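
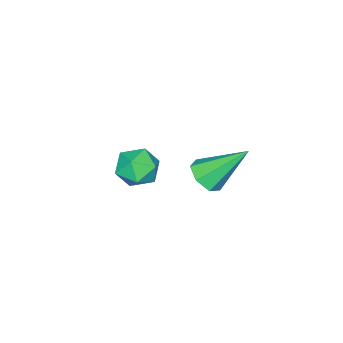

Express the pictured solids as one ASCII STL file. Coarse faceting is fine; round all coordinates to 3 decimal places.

solid 
facet normal 0.394 -0.590 -0.705
outer loop
vertex 4.914 0.272 1.475
vertex 4.27 0.186 1.187
vertex 4.757 0.683 1.043
endloop
endfacet
facet normal 0.709 0.621 0.334
outer loop
vertex 4.914 0.272 1.475
vertex 4.757 0.683 1.043
vertex 3.53 1.294 2.513
endloop
endfacet
facet normal 0.393 -0.590 -0.705
outer loop
vertex 4.757 0.683 1.043
vertex 4.27 0.186 1.187
vertex 4.233 0.72 0.72
endloop
endfacet
facet normal 0.206 0.953 -0.224
outer loop
vertex 4.757 0.683 1.043
vertex 4.233 0.72 0.72
vertex 3.53 1.294 2.513
endloop
endfacet
facet normal 0.394 -0.589 -0.705
outer loop
vertex 4.233 0.72 0.72
vertex 4.27 0.186 1.187
vertex 3.738 0.354 0.749
endloop
endfacet
facet normal -0.550 0.709 -0.442
outer loop
vertex 4.233 0.72 0.72
vertex 3.738 0.354 0.749
vertex 3.53 1.294 2.513
endloop
endfacet
facet normal 0.394 -0.589 -0.705
outer loop
vertex 3.738 0.354 0.749
vertex 4.27 0.186 1.187
vertex 3.643 -0.138 1.107
endloop
endfacet
facet normal -0.985 0.076 -0.157
outer loop
vertex 3.738 0.354 0.749
vertex 3.643 -0.138 1.107
vertex 3.53 1.294 2.513
endloop
endfacet
facet normal 0.395 -0.589 -0.705
outer loop
vertex 3.643 -0.138 1.107
vertex 4.27 0.186 1.187
vertex 4.021 -0.386 1.526
endloop
endfacet
facet normal -0.775 -0.473 0.419
outer loop
vertex 3.643 -0.138 1.107
vertex 4.021 -0.386 1.526
vertex 3.53 1.294 2.513
endloop
endfacet
facet normal 0.394 -0.589 -0.705
outer loop
vertex 4.021 -0.386 1.526
vertex 4.27 0.186 1.187
vertex 4.586 -0.204 1.69
endloop
endfacet
facet normal -0.078 -0.522 0.849
outer loop
vertex 4.021 -0.386 1.526
vertex 4.586 -0.204 1.69
vertex 3.53 1.294 2.513
endloop
endfacet
facet normal 0.394 -0.590 -0.705
outer loop
vertex 4.586 -0.204 1.69
vertex 4.27 0.186 1.187
vertex 4.914 0.272 1.475
endloop
endfacet
facet normal 0.583 -0.035 0.812
outer loop
vertex 4.586 -0.204 1.69
vertex 4.914 0.272 1.475
vertex 3.53 1.294 2.513
endloop
endfacet
facet normal 0.071 -0.278 0.958
outer loop
vertex 3.66 -3.33 -0.416
vertex 2.792 -3.416 -0.377
vertex 3.288 -4.095 -0.611
endloop
endfacet
facet normal 0.654 -0.469 0.593
outer loop
vertex 3.66 -3.33 -0.416
vertex 3.288 -4.095 -0.611
vertex 3.946 -3.793 -1.098
endloop
endfacet
facet normal 0.942 0.121 0.313
outer loop
vertex 3.66 -3.33 -0.416
vertex 3.946 -3.793 -1.098
vertex 3.857 -2.927 -1.165
endloop
endfacet
facet normal 0.536 0.677 0.505
outer loop
vertex 3.66 -3.33 -0.416
vertex 3.857 -2.927 -1.165
vertex 3.144 -2.695 -0.719
endloop
endfacet
facet normal -0.002 0.429 0.903
outer loop
vertex 3.66 -3.33 -0.416
vertex 3.144 -2.695 -0.719
vertex 2.792 -3.416 -0.377
endloop
endfacet
facet normal 0.450 -0.891 0.055
outer loop
vertex 3.946 -3.793 -1.098
vertex 3.288 -4.095 -0.611
vertex 3.256 -4.165 -1.481
endloop
endfacet
facet normal -0.494 -0.583 0.645
outer loop
vertex 3.288 -4.095 -0.611
vertex 2.792 -3.416 -0.377
vertex 2.543 -3.933 -1.035
endloop
endfacet
facet normal -0.612 0.562 0.556
outer loop
vertex 2.792 -3.416 -0.377
vertex 3.144 -2.695 -0.719
vertex 2.454 -3.067 -1.102
endloop
endfacet
facet normal 0.259 0.962 -0.087
outer loop
vertex 3.144 -2.695 -0.719
vertex 3.857 -2.927 -1.165
vertex 3.112 -2.765 -1.589
endloop
endfacet
facet normal 0.916 0.063 -0.396
outer loop
vertex 3.857 -2.927 -1.165
vertex 3.946 -3.793 -1.098
vertex 3.608 -3.444 -1.823
endloop
endfacet
facet normal -0.536 -0.677 -0.505
outer loop
vertex 2.74 -3.53 -1.784
vertex 3.256 -4.165 -1.481
vertex 2.543 -3.933 -1.035
endloop
endfacet
facet normal -0.942 -0.121 -0.313
outer loop
vertex 2.74 -3.53 -1.784
vertex 2.543 -3.933 -1.035
vertex 2.454 -3.067 -1.102
endloop
endfacet
facet normal -0.654 0.469 -0.593
outer loop
vertex 2.74 -3.53 -1.784
vertex 2.454 -3.067 -1.102
vertex 3.112 -2.765 -1.589
endloop
endfacet
facet normal -0.071 0.278 -0.958
outer loop
vertex 2.74 -3.53 -1.784
vertex 3.112 -2.765 -1.589
vertex 3.608 -3.444 -1.823
endloop
endfacet
facet normal 0.002 -0.429 -0.903
outer loop
vertex 2.74 -3.53 -1.784
vertex 3.608 -3.444 -1.823
vertex 3.256 -4.165 -1.481
endloop
endfacet
facet normal -0.259 -0.962 0.087
outer loop
vertex 2.543 -3.933 -1.035
vertex 3.256 -4.165 -1.481
vertex 3.288 -4.095 -0.611
endloop
endfacet
facet normal -0.916 -0.063 0.396
outer loop
vertex 2.454 -3.067 -1.102
vertex 2.543 -3.933 -1.035
vertex 2.792 -3.416 -0.377
endloop
endfacet
facet normal -0.450 0.891 -0.055
outer loop
vertex 3.112 -2.765 -1.589
vertex 2.454 -3.067 -1.102
vertex 3.144 -2.695 -0.719
endloop
endfacet
facet normal 0.494 0.583 -0.645
outer loop
vertex 3.608 -3.444 -1.823
vertex 3.112 -2.765 -1.589
vertex 3.857 -2.927 -1.165
endloop
endfacet
facet normal 0.612 -0.562 -0.556
outer loop
vertex 3.256 -4.165 -1.481
vertex 3.608 -3.444 -1.823
vertex 3.946 -3.793 -1.098
endloop
endfacet

endsolid


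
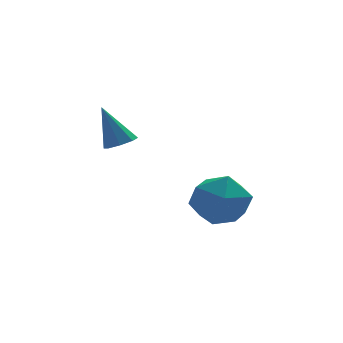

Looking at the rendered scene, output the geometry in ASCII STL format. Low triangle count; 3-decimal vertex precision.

solid 
facet normal 0.335 -0.260 -0.906
outer loop
vertex -3.023 2.284 1.966
vertex -3.501 2.345 1.772
vertex -3.088 2.654 1.836
endloop
endfacet
facet normal 0.773 0.327 0.543
outer loop
vertex -3.023 2.284 1.966
vertex -3.088 2.654 1.836
vertex -3.979 2.715 3.068
endloop
endfacet
facet normal 0.333 -0.257 -0.907
outer loop
vertex -3.088 2.654 1.836
vertex -3.501 2.345 1.772
vertex -3.396 2.844 1.669
endloop
endfacet
facet normal 0.406 0.879 0.250
outer loop
vertex -3.088 2.654 1.836
vertex -3.396 2.844 1.669
vertex -3.979 2.715 3.068
endloop
endfacet
facet normal 0.335 -0.258 -0.906
outer loop
vertex -3.396 2.844 1.669
vertex -3.501 2.345 1.772
vertex -3.765 2.741 1.562
endloop
endfacet
facet normal -0.263 0.965 -0.021
outer loop
vertex -3.396 2.844 1.669
vertex -3.765 2.741 1.562
vertex -3.979 2.715 3.068
endloop
endfacet
facet normal 0.334 -0.258 -0.907
outer loop
vertex -3.765 2.741 1.562
vertex -3.501 2.345 1.772
vertex -3.98 2.406 1.578
endloop
endfacet
facet normal -0.839 0.533 -0.110
outer loop
vertex -3.765 2.741 1.562
vertex -3.98 2.406 1.578
vertex -3.979 2.715 3.068
endloop
endfacet
facet normal 0.334 -0.259 -0.906
outer loop
vertex -3.98 2.406 1.578
vertex -3.501 2.345 1.772
vertex -3.914 2.036 1.708
endloop
endfacet
facet normal -0.986 -0.164 0.035
outer loop
vertex -3.98 2.406 1.578
vertex -3.914 2.036 1.708
vertex -3.979 2.715 3.068
endloop
endfacet
facet normal 0.334 -0.258 -0.907
outer loop
vertex -3.914 2.036 1.708
vertex -3.501 2.345 1.772
vertex -3.607 1.846 1.875
endloop
endfacet
facet normal -0.619 -0.714 0.327
outer loop
vertex -3.914 2.036 1.708
vertex -3.607 1.846 1.875
vertex -3.979 2.715 3.068
endloop
endfacet
facet normal 0.334 -0.258 -0.907
outer loop
vertex -3.607 1.846 1.875
vertex -3.501 2.345 1.772
vertex -3.237 1.949 1.982
endloop
endfacet
facet normal 0.050 -0.800 0.598
outer loop
vertex -3.607 1.846 1.875
vertex -3.237 1.949 1.982
vertex -3.979 2.715 3.068
endloop
endfacet
facet normal 0.335 -0.257 -0.906
outer loop
vertex -3.237 1.949 1.982
vertex -3.501 2.345 1.772
vertex -3.023 2.284 1.966
endloop
endfacet
facet normal 0.627 -0.367 0.687
outer loop
vertex -3.237 1.949 1.982
vertex -3.023 2.284 1.966
vertex -3.979 2.715 3.068
endloop
endfacet
facet normal 0.246 0.953 0.174
outer loop
vertex -1.311 -0.109 0.253
vertex -1.62 -0.196 1.165
vertex -0.699 -0.394 0.946
endloop
endfacet
facet normal 0.673 0.667 -0.320
outer loop
vertex -1.311 -0.109 0.253
vertex -0.699 -0.394 0.946
vertex -0.684 -0.825 0.08
endloop
endfacet
facet normal 0.265 0.439 -0.858
outer loop
vertex -1.311 -0.109 0.253
vertex -0.684 -0.825 0.08
vertex -1.596 -0.893 -0.236
endloop
endfacet
facet normal -0.415 0.585 -0.696
outer loop
vertex -1.311 -0.109 0.253
vertex -1.596 -0.893 -0.236
vertex -2.174 -0.505 0.435
endloop
endfacet
facet normal -0.426 0.903 -0.058
outer loop
vertex -1.311 -0.109 0.253
vertex -2.174 -0.505 0.435
vertex -1.62 -0.196 1.165
endloop
endfacet
facet normal 0.995 0.098 -0.032
outer loop
vertex -0.684 -0.825 0.08
vertex -0.699 -0.394 0.946
vertex -0.606 -1.355 0.885
endloop
endfacet
facet normal 0.304 0.562 0.769
outer loop
vertex -0.699 -0.394 0.946
vertex -1.62 -0.196 1.165
vertex -1.184 -0.967 1.556
endloop
endfacet
facet normal -0.785 0.480 0.392
outer loop
vertex -1.62 -0.196 1.165
vertex -2.174 -0.505 0.435
vertex -2.096 -1.035 1.24
endloop
endfacet
facet normal -0.767 -0.034 -0.641
outer loop
vertex -2.174 -0.505 0.435
vertex -1.596 -0.893 -0.236
vertex -2.081 -1.466 0.374
endloop
endfacet
facet normal 0.333 -0.270 -0.903
outer loop
vertex -1.596 -0.893 -0.236
vertex -0.684 -0.825 0.08
vertex -1.16 -1.664 0.155
endloop
endfacet
facet normal 0.415 -0.585 0.696
outer loop
vertex -1.469 -1.751 1.067
vertex -0.606 -1.355 0.885
vertex -1.184 -0.967 1.556
endloop
endfacet
facet normal -0.265 -0.439 0.858
outer loop
vertex -1.469 -1.751 1.067
vertex -1.184 -0.967 1.556
vertex -2.096 -1.035 1.24
endloop
endfacet
facet normal -0.673 -0.667 0.320
outer loop
vertex -1.469 -1.751 1.067
vertex -2.096 -1.035 1.24
vertex -2.081 -1.466 0.374
endloop
endfacet
facet normal -0.246 -0.953 -0.174
outer loop
vertex -1.469 -1.751 1.067
vertex -2.081 -1.466 0.374
vertex -1.16 -1.664 0.155
endloop
endfacet
facet normal 0.426 -0.903 0.058
outer loop
vertex -1.469 -1.751 1.067
vertex -1.16 -1.664 0.155
vertex -0.606 -1.355 0.885
endloop
endfacet
facet normal 0.767 0.034 0.641
outer loop
vertex -1.184 -0.967 1.556
vertex -0.606 -1.355 0.885
vertex -0.699 -0.394 0.946
endloop
endfacet
facet normal -0.333 0.270 0.903
outer loop
vertex -2.096 -1.035 1.24
vertex -1.184 -0.967 1.556
vertex -1.62 -0.196 1.165
endloop
endfacet
facet normal -0.995 -0.098 0.032
outer loop
vertex -2.081 -1.466 0.374
vertex -2.096 -1.035 1.24
vertex -2.174 -0.505 0.435
endloop
endfacet
facet normal -0.304 -0.562 -0.769
outer loop
vertex -1.16 -1.664 0.155
vertex -2.081 -1.466 0.374
vertex -1.596 -0.893 -0.236
endloop
endfacet
facet normal 0.785 -0.480 -0.392
outer loop
vertex -0.606 -1.355 0.885
vertex -1.16 -1.664 0.155
vertex -0.684 -0.825 0.08
endloop
endfacet

endsolid


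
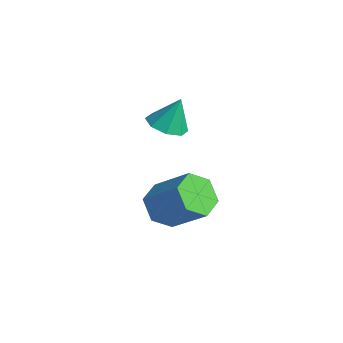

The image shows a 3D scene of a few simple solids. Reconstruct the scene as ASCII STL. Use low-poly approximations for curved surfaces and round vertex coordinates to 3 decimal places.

solid 
facet normal -0.698 -0.283 -0.657
outer loop
vertex 2.868 -1.15 -2.056
vertex 2.218 -1.035 -1.415
vertex 2.451 -0.335 -1.964
endloop
endfacet
facet normal 0.554 0.368 -0.747
outer loop
vertex 2.868 -1.15 -2.056
vertex 2.451 -0.335 -1.964
vertex 4.132 -0.639 -0.866
endloop
endfacet
facet normal 0.554 0.367 -0.747
outer loop
vertex 4.132 -0.639 -0.866
vertex 2.451 -0.335 -1.964
vertex 3.716 0.176 -0.774
endloop
endfacet
facet normal 0.698 0.282 0.658
outer loop
vertex 4.132 -0.639 -0.866
vertex 3.716 0.176 -0.774
vertex 3.482 -0.525 -0.225
endloop
endfacet
facet normal -0.699 -0.283 -0.657
outer loop
vertex 2.451 -0.335 -1.964
vertex 2.218 -1.035 -1.415
vertex 1.802 -0.22 -1.323
endloop
endfacet
facet normal -0.115 0.951 -0.287
outer loop
vertex 2.451 -0.335 -1.964
vertex 1.802 -0.22 -1.323
vertex 3.716 0.176 -0.774
endloop
endfacet
facet normal -0.115 0.951 -0.287
outer loop
vertex 3.716 0.176 -0.774
vertex 1.802 -0.22 -1.323
vertex 3.066 0.291 -0.133
endloop
endfacet
facet normal 0.699 0.282 0.658
outer loop
vertex 3.716 0.176 -0.774
vertex 3.066 0.291 -0.133
vertex 3.482 -0.525 -0.225
endloop
endfacet
facet normal -0.698 -0.282 -0.658
outer loop
vertex 1.802 -0.22 -1.323
vertex 2.218 -1.035 -1.415
vertex 1.568 -0.921 -0.774
endloop
endfacet
facet normal -0.669 0.584 0.460
outer loop
vertex 1.802 -0.22 -1.323
vertex 1.568 -0.921 -0.774
vertex 3.066 0.291 -0.133
endloop
endfacet
facet normal -0.669 0.584 0.460
outer loop
vertex 3.066 0.291 -0.133
vertex 1.568 -0.921 -0.774
vertex 2.832 -0.41 0.416
endloop
endfacet
facet normal 0.699 0.282 0.658
outer loop
vertex 3.066 0.291 -0.133
vertex 2.832 -0.41 0.416
vertex 3.482 -0.525 -0.225
endloop
endfacet
facet normal -0.698 -0.282 -0.658
outer loop
vertex 1.568 -0.921 -0.774
vertex 2.218 -1.035 -1.415
vertex 1.984 -1.736 -0.866
endloop
endfacet
facet normal -0.555 -0.367 0.747
outer loop
vertex 1.568 -0.921 -0.774
vertex 1.984 -1.736 -0.866
vertex 2.832 -0.41 0.416
endloop
endfacet
facet normal -0.554 -0.368 0.747
outer loop
vertex 2.832 -0.41 0.416
vertex 1.984 -1.736 -0.866
vertex 3.249 -1.225 0.324
endloop
endfacet
facet normal 0.698 0.283 0.657
outer loop
vertex 2.832 -0.41 0.416
vertex 3.249 -1.225 0.324
vertex 3.482 -0.525 -0.225
endloop
endfacet
facet normal -0.699 -0.282 -0.658
outer loop
vertex 1.984 -1.736 -0.866
vertex 2.218 -1.035 -1.415
vertex 2.634 -1.851 -1.507
endloop
endfacet
facet normal 0.114 -0.951 0.287
outer loop
vertex 1.984 -1.736 -0.866
vertex 2.634 -1.851 -1.507
vertex 3.249 -1.225 0.324
endloop
endfacet
facet normal 0.115 -0.951 0.287
outer loop
vertex 3.249 -1.225 0.324
vertex 2.634 -1.851 -1.507
vertex 3.898 -1.34 -0.317
endloop
endfacet
facet normal 0.699 0.283 0.657
outer loop
vertex 3.249 -1.225 0.324
vertex 3.898 -1.34 -0.317
vertex 3.482 -0.525 -0.225
endloop
endfacet
facet normal -0.699 -0.282 -0.658
outer loop
vertex 2.634 -1.851 -1.507
vertex 2.218 -1.035 -1.415
vertex 2.868 -1.15 -2.056
endloop
endfacet
facet normal 0.669 -0.584 -0.460
outer loop
vertex 2.634 -1.851 -1.507
vertex 2.868 -1.15 -2.056
vertex 3.898 -1.34 -0.317
endloop
endfacet
facet normal 0.669 -0.584 -0.460
outer loop
vertex 3.898 -1.34 -0.317
vertex 2.868 -1.15 -2.056
vertex 4.132 -0.639 -0.866
endloop
endfacet
facet normal 0.698 0.282 0.658
outer loop
vertex 3.898 -1.34 -0.317
vertex 4.132 -0.639 -0.866
vertex 3.482 -0.525 -0.225
endloop
endfacet
facet normal -0.128 -0.374 -0.919
outer loop
vertex 2.437 -1.077 2.517
vertex 1.828 -0.602 2.408
vertex 2.596 -0.552 2.281
endloop
endfacet
facet normal 0.896 -0.075 0.438
outer loop
vertex 2.437 -1.077 2.517
vertex 2.596 -0.552 2.281
vertex 1.992 -0.118 3.592
endloop
endfacet
facet normal -0.127 -0.375 -0.918
outer loop
vertex 2.596 -0.552 2.281
vertex 1.828 -0.602 2.408
vertex 2.305 -0.057 2.119
endloop
endfacet
facet normal 0.816 0.544 0.196
outer loop
vertex 2.596 -0.552 2.281
vertex 2.305 -0.057 2.119
vertex 1.992 -0.118 3.592
endloop
endfacet
facet normal -0.128 -0.375 -0.918
outer loop
vertex 2.305 -0.057 2.119
vertex 1.828 -0.602 2.408
vertex 1.735 0.12 2.126
endloop
endfacet
facet normal 0.296 0.950 0.102
outer loop
vertex 2.305 -0.057 2.119
vertex 1.735 0.12 2.126
vertex 1.992 -0.118 3.592
endloop
endfacet
facet normal -0.127 -0.375 -0.918
outer loop
vertex 1.735 0.12 2.126
vertex 1.828 -0.602 2.408
vertex 1.219 -0.126 2.298
endloop
endfacet
facet normal -0.362 0.908 0.211
outer loop
vertex 1.735 0.12 2.126
vertex 1.219 -0.126 2.298
vertex 1.992 -0.118 3.592
endloop
endfacet
facet normal -0.127 -0.374 -0.919
outer loop
vertex 1.219 -0.126 2.298
vertex 1.828 -0.602 2.408
vertex 1.06 -0.651 2.534
endloop
endfacet
facet normal -0.772 0.440 0.459
outer loop
vertex 1.219 -0.126 2.298
vertex 1.06 -0.651 2.534
vertex 1.992 -0.118 3.592
endloop
endfacet
facet normal -0.127 -0.374 -0.919
outer loop
vertex 1.06 -0.651 2.534
vertex 1.828 -0.602 2.408
vertex 1.35 -1.147 2.696
endloop
endfacet
facet normal -0.693 -0.177 0.699
outer loop
vertex 1.06 -0.651 2.534
vertex 1.35 -1.147 2.696
vertex 1.992 -0.118 3.592
endloop
endfacet
facet normal -0.127 -0.374 -0.919
outer loop
vertex 1.35 -1.147 2.696
vertex 1.828 -0.602 2.408
vertex 1.921 -1.323 2.689
endloop
endfacet
facet normal -0.170 -0.584 0.793
outer loop
vertex 1.35 -1.147 2.696
vertex 1.921 -1.323 2.689
vertex 1.992 -0.118 3.592
endloop
endfacet
facet normal -0.128 -0.374 -0.918
outer loop
vertex 1.921 -1.323 2.689
vertex 1.828 -0.602 2.408
vertex 2.437 -1.077 2.517
endloop
endfacet
facet normal 0.487 -0.542 0.685
outer loop
vertex 1.921 -1.323 2.689
vertex 2.437 -1.077 2.517
vertex 1.992 -0.118 3.592
endloop
endfacet

endsolid


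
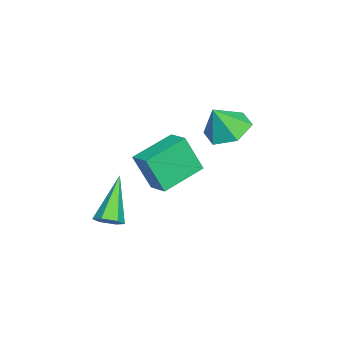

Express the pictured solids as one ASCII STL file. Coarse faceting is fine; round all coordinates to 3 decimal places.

solid 
facet normal 0.680 -0.047 -0.732
outer loop
vertex 4.051 -3.142 -2.43
vertex 3.753 -3.515 -2.683
vertex 3.676 -2.991 -2.788
endloop
endfacet
facet normal 0.070 0.943 0.325
outer loop
vertex 4.051 -3.142 -2.43
vertex 3.676 -2.991 -2.788
vertex 2.427 -3.425 -1.257
endloop
endfacet
facet normal 0.681 -0.046 -0.731
outer loop
vertex 3.676 -2.991 -2.788
vertex 3.753 -3.515 -2.683
vertex 3.379 -3.364 -3.041
endloop
endfacet
facet normal -0.629 0.712 -0.311
outer loop
vertex 3.676 -2.991 -2.788
vertex 3.379 -3.364 -3.041
vertex 2.427 -3.425 -1.257
endloop
endfacet
facet normal 0.681 -0.046 -0.731
outer loop
vertex 3.379 -3.364 -3.041
vertex 3.753 -3.515 -2.683
vertex 3.456 -3.888 -2.936
endloop
endfacet
facet normal -0.858 -0.219 -0.465
outer loop
vertex 3.379 -3.364 -3.041
vertex 3.456 -3.888 -2.936
vertex 2.427 -3.425 -1.257
endloop
endfacet
facet normal 0.681 -0.046 -0.731
outer loop
vertex 3.456 -3.888 -2.936
vertex 3.753 -3.515 -2.683
vertex 3.83 -4.039 -2.578
endloop
endfacet
facet normal -0.388 -0.922 0.016
outer loop
vertex 3.456 -3.888 -2.936
vertex 3.83 -4.039 -2.578
vertex 2.427 -3.425 -1.257
endloop
endfacet
facet normal 0.680 -0.047 -0.732
outer loop
vertex 3.83 -4.039 -2.578
vertex 3.753 -3.515 -2.683
vertex 4.128 -3.666 -2.325
endloop
endfacet
facet normal 0.312 -0.691 0.652
outer loop
vertex 3.83 -4.039 -2.578
vertex 4.128 -3.666 -2.325
vertex 2.427 -3.425 -1.257
endloop
endfacet
facet normal 0.680 -0.047 -0.732
outer loop
vertex 4.128 -3.666 -2.325
vertex 3.753 -3.515 -2.683
vertex 4.051 -3.142 -2.43
endloop
endfacet
facet normal 0.540 0.241 0.806
outer loop
vertex 4.128 -3.666 -2.325
vertex 4.051 -3.142 -2.43
vertex 2.427 -3.425 -1.257
endloop
endfacet
facet normal -0.325 0.370 -0.870
outer loop
vertex 0.175 0.156 -0.456
vertex -0.626 -0.305 -0.353
vertex -0.54 0.558 -0.018
endloop
endfacet
facet normal 0.639 0.496 0.588
outer loop
vertex 0.175 0.156 -0.456
vertex -0.54 0.558 -0.018
vertex -0.214 -0.775 0.753
endloop
endfacet
facet normal -0.325 0.370 -0.870
outer loop
vertex -0.54 0.558 -0.018
vertex -0.626 -0.305 -0.353
vertex -1.341 0.097 0.085
endloop
endfacet
facet normal -0.156 0.466 0.871
outer loop
vertex -0.54 0.558 -0.018
vertex -1.341 0.097 0.085
vertex -0.214 -0.775 0.753
endloop
endfacet
facet normal -0.325 0.370 -0.870
outer loop
vertex -1.341 0.097 0.085
vertex -0.626 -0.305 -0.353
vertex -1.427 -0.766 -0.25
endloop
endfacet
facet normal -0.621 -0.229 0.749
outer loop
vertex -1.341 0.097 0.085
vertex -1.427 -0.766 -0.25
vertex -0.214 -0.775 0.753
endloop
endfacet
facet normal -0.325 0.371 -0.870
outer loop
vertex -1.427 -0.766 -0.25
vertex -0.626 -0.305 -0.353
vertex -0.713 -1.168 -0.688
endloop
endfacet
facet normal -0.291 -0.893 0.344
outer loop
vertex -1.427 -0.766 -0.25
vertex -0.713 -1.168 -0.688
vertex -0.214 -0.775 0.753
endloop
endfacet
facet normal -0.325 0.371 -0.870
outer loop
vertex -0.713 -1.168 -0.688
vertex -0.626 -0.305 -0.353
vertex 0.089 -0.707 -0.791
endloop
endfacet
facet normal 0.503 -0.862 0.061
outer loop
vertex -0.713 -1.168 -0.688
vertex 0.089 -0.707 -0.791
vertex -0.214 -0.775 0.753
endloop
endfacet
facet normal -0.325 0.370 -0.870
outer loop
vertex 0.089 -0.707 -0.791
vertex -0.626 -0.305 -0.353
vertex 0.175 0.156 -0.456
endloop
endfacet
facet normal 0.969 -0.167 0.183
outer loop
vertex 0.089 -0.707 -0.791
vertex 0.175 0.156 -0.456
vertex -0.214 -0.775 0.753
endloop
endfacet
facet normal -0.719 0.627 0.301
outer loop
vertex -1.438 -2.445 -1.326
vertex -0.806 -1.834 -1.09
vertex -1.501 -1.804 -2.813
endloop
endfacet
facet normal -0.694 -0.671 -0.260
outer loop
vertex -0.214 -2.926 -3.35
vertex -1.438 -2.445 -1.326
vertex -1.501 -1.804 -2.813
endloop
endfacet
facet normal -0.719 0.627 0.301
outer loop
vertex -1.501 -1.804 -2.813
vertex -0.806 -1.834 -1.09
vertex -0.869 -1.193 -2.576
endloop
endfacet
facet normal -0.038 0.395 -0.918
outer loop
vertex -0.869 -1.193 -2.576
vertex -0.214 -2.926 -3.35
vertex -1.501 -1.804 -2.813
endloop
endfacet
facet normal 0.039 -0.395 0.918
outer loop
vertex -1.438 -2.445 -1.326
vertex 0.481 -2.956 -1.627
vertex -0.806 -1.834 -1.09
endloop
endfacet
facet normal -0.694 -0.671 -0.260
outer loop
vertex -0.151 -3.567 -1.864
vertex -1.438 -2.445 -1.326
vertex -0.214 -2.926 -3.35
endloop
endfacet
facet normal 0.039 -0.396 0.918
outer loop
vertex -0.151 -3.567 -1.864
vertex 0.481 -2.956 -1.627
vertex -1.438 -2.445 -1.326
endloop
endfacet
facet normal 0.694 0.671 0.260
outer loop
vertex -0.806 -1.834 -1.09
vertex 0.481 -2.956 -1.627
vertex -0.869 -1.193 -2.576
endloop
endfacet
facet normal -0.039 0.395 -0.918
outer loop
vertex 0.418 -2.315 -3.114
vertex -0.214 -2.926 -3.35
vertex -0.869 -1.193 -2.576
endloop
endfacet
facet normal 0.694 0.671 0.260
outer loop
vertex -0.869 -1.193 -2.576
vertex 0.481 -2.956 -1.627
vertex 0.418 -2.315 -3.114
endloop
endfacet
facet normal 0.719 -0.627 -0.301
outer loop
vertex 0.418 -2.315 -3.114
vertex -0.151 -3.567 -1.864
vertex -0.214 -2.926 -3.35
endloop
endfacet
facet normal 0.719 -0.627 -0.301
outer loop
vertex 0.481 -2.956 -1.627
vertex -0.151 -3.567 -1.864
vertex 0.418 -2.315 -3.114
endloop
endfacet

endsolid


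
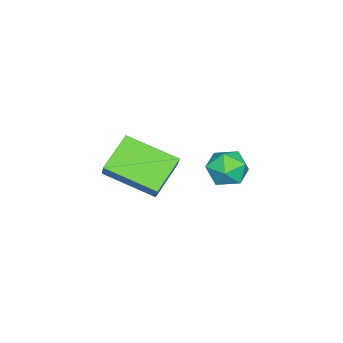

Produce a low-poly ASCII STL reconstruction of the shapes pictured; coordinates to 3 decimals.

solid 
facet normal -0.515 -0.309 -0.799
outer loop
vertex -2.947 -4.079 -1.501
vertex -4.265 -3.862 -0.735
vertex -3.028 -2.198 -2.176
endloop
endfacet
facet normal 0.856 -0.142 -0.497
outer loop
vertex -2.595 -1.938 -1.505
vertex -2.947 -4.079 -1.501
vertex -3.028 -2.198 -2.176
endloop
endfacet
facet normal -0.515 -0.309 -0.799
outer loop
vertex -3.028 -2.198 -2.176
vertex -4.265 -3.862 -0.735
vertex -4.346 -1.981 -1.41
endloop
endfacet
facet normal -0.041 0.940 -0.338
outer loop
vertex -4.346 -1.981 -1.41
vertex -2.595 -1.938 -1.505
vertex -3.028 -2.198 -2.176
endloop
endfacet
facet normal 0.041 -0.940 0.338
outer loop
vertex -2.947 -4.079 -1.501
vertex -3.832 -3.602 -0.064
vertex -4.265 -3.862 -0.735
endloop
endfacet
facet normal 0.856 -0.142 -0.497
outer loop
vertex -2.514 -3.819 -0.83
vertex -2.947 -4.079 -1.501
vertex -2.595 -1.938 -1.505
endloop
endfacet
facet normal 0.041 -0.940 0.338
outer loop
vertex -2.514 -3.819 -0.83
vertex -3.832 -3.602 -0.064
vertex -2.947 -4.079 -1.501
endloop
endfacet
facet normal -0.856 0.142 0.497
outer loop
vertex -4.265 -3.862 -0.735
vertex -3.832 -3.602 -0.064
vertex -4.346 -1.981 -1.41
endloop
endfacet
facet normal -0.041 0.940 -0.338
outer loop
vertex -3.913 -1.721 -0.739
vertex -2.595 -1.938 -1.505
vertex -4.346 -1.981 -1.41
endloop
endfacet
facet normal -0.856 0.142 0.497
outer loop
vertex -4.346 -1.981 -1.41
vertex -3.832 -3.602 -0.064
vertex -3.913 -1.721 -0.739
endloop
endfacet
facet normal 0.515 0.309 0.799
outer loop
vertex -3.913 -1.721 -0.739
vertex -2.514 -3.819 -0.83
vertex -2.595 -1.938 -1.505
endloop
endfacet
facet normal 0.515 0.309 0.799
outer loop
vertex -3.832 -3.602 -0.064
vertex -2.514 -3.819 -0.83
vertex -3.913 -1.721 -0.739
endloop
endfacet
facet normal -0.954 0.301 -0.008
outer loop
vertex -2.462 1.213 0.649
vertex -2.692 0.482 0.6
vertex -2.595 0.809 1.288
endloop
endfacet
facet normal -0.547 0.754 0.363
outer loop
vertex -2.462 1.213 0.649
vertex -2.595 0.809 1.288
vertex -1.984 1.272 1.246
endloop
endfacet
facet normal -0.033 0.997 -0.072
outer loop
vertex -2.462 1.213 0.649
vertex -1.984 1.272 1.246
vertex -1.703 1.23 0.533
endloop
endfacet
facet normal -0.124 0.694 -0.709
outer loop
vertex -2.462 1.213 0.649
vertex -1.703 1.23 0.533
vertex -2.142 0.743 0.133
endloop
endfacet
facet normal -0.694 0.263 -0.670
outer loop
vertex -2.462 1.213 0.649
vertex -2.142 0.743 0.133
vertex -2.692 0.482 0.6
endloop
endfacet
facet normal -0.234 0.389 0.891
outer loop
vertex -1.984 1.272 1.246
vertex -2.595 0.809 1.288
vertex -1.918 0.577 1.567
endloop
endfacet
facet normal -0.893 -0.344 0.290
outer loop
vertex -2.595 0.809 1.288
vertex -2.692 0.482 0.6
vertex -2.357 0.09 1.167
endloop
endfacet
facet normal -0.472 -0.406 -0.783
outer loop
vertex -2.692 0.482 0.6
vertex -2.142 0.743 0.133
vertex -2.076 0.048 0.454
endloop
endfacet
facet normal 0.448 0.291 -0.845
outer loop
vertex -2.142 0.743 0.133
vertex -1.703 1.23 0.533
vertex -1.465 0.511 0.412
endloop
endfacet
facet normal 0.595 0.781 0.189
outer loop
vertex -1.703 1.23 0.533
vertex -1.984 1.272 1.246
vertex -1.368 0.838 1.1
endloop
endfacet
facet normal 0.124 -0.694 0.709
outer loop
vertex -1.598 0.107 1.051
vertex -1.918 0.577 1.567
vertex -2.357 0.09 1.167
endloop
endfacet
facet normal 0.033 -0.997 0.072
outer loop
vertex -1.598 0.107 1.051
vertex -2.357 0.09 1.167
vertex -2.076 0.048 0.454
endloop
endfacet
facet normal 0.547 -0.754 -0.363
outer loop
vertex -1.598 0.107 1.051
vertex -2.076 0.048 0.454
vertex -1.465 0.511 0.412
endloop
endfacet
facet normal 0.954 -0.301 0.008
outer loop
vertex -1.598 0.107 1.051
vertex -1.465 0.511 0.412
vertex -1.368 0.838 1.1
endloop
endfacet
facet normal 0.694 -0.263 0.670
outer loop
vertex -1.598 0.107 1.051
vertex -1.368 0.838 1.1
vertex -1.918 0.577 1.567
endloop
endfacet
facet normal -0.448 -0.291 0.845
outer loop
vertex -2.357 0.09 1.167
vertex -1.918 0.577 1.567
vertex -2.595 0.809 1.288
endloop
endfacet
facet normal -0.595 -0.781 -0.189
outer loop
vertex -2.076 0.048 0.454
vertex -2.357 0.09 1.167
vertex -2.692 0.482 0.6
endloop
endfacet
facet normal 0.234 -0.389 -0.891
outer loop
vertex -1.465 0.511 0.412
vertex -2.076 0.048 0.454
vertex -2.142 0.743 0.133
endloop
endfacet
facet normal 0.893 0.344 -0.290
outer loop
vertex -1.368 0.838 1.1
vertex -1.465 0.511 0.412
vertex -1.703 1.23 0.533
endloop
endfacet
facet normal 0.472 0.406 0.783
outer loop
vertex -1.918 0.577 1.567
vertex -1.368 0.838 1.1
vertex -1.984 1.272 1.246
endloop
endfacet

endsolid


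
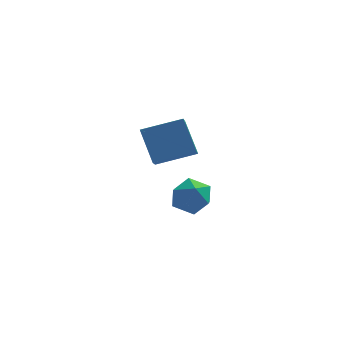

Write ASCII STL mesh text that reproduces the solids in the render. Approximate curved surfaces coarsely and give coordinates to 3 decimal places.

solid 
facet normal -0.311 -0.130 0.941
outer loop
vertex -1.858 -0.569 -1.225
vertex -2.604 -1.391 -1.585
vertex -1.521 -1.685 -1.268
endloop
endfacet
facet normal 0.372 0.077 0.925
outer loop
vertex -1.858 -0.569 -1.225
vertex -1.521 -1.685 -1.268
vertex -0.798 -0.843 -1.629
endloop
endfacet
facet normal 0.405 0.703 0.585
outer loop
vertex -1.858 -0.569 -1.225
vertex -0.798 -0.843 -1.629
vertex -1.434 -0.028 -2.168
endloop
endfacet
facet normal -0.258 0.884 0.391
outer loop
vertex -1.858 -0.569 -1.225
vertex -1.434 -0.028 -2.168
vertex -2.551 -0.366 -2.142
endloop
endfacet
facet normal -0.701 0.368 0.611
outer loop
vertex -1.858 -0.569 -1.225
vertex -2.551 -0.366 -2.142
vertex -2.604 -1.391 -1.585
endloop
endfacet
facet normal 0.738 -0.401 0.543
outer loop
vertex -0.798 -0.843 -1.629
vertex -1.521 -1.685 -1.268
vertex -0.889 -1.834 -2.238
endloop
endfacet
facet normal -0.366 -0.737 0.568
outer loop
vertex -1.521 -1.685 -1.268
vertex -2.604 -1.391 -1.585
vertex -2.006 -2.172 -2.212
endloop
endfacet
facet normal -0.997 0.070 0.035
outer loop
vertex -2.604 -1.391 -1.585
vertex -2.551 -0.366 -2.142
vertex -2.642 -1.357 -2.751
endloop
endfacet
facet normal -0.281 0.904 -0.322
outer loop
vertex -2.551 -0.366 -2.142
vertex -1.434 -0.028 -2.168
vertex -1.919 -0.515 -3.112
endloop
endfacet
facet normal 0.791 0.612 -0.008
outer loop
vertex -1.434 -0.028 -2.168
vertex -0.798 -0.843 -1.629
vertex -0.836 -0.809 -2.795
endloop
endfacet
facet normal 0.258 -0.884 -0.391
outer loop
vertex -1.582 -1.631 -3.155
vertex -0.889 -1.834 -2.238
vertex -2.006 -2.172 -2.212
endloop
endfacet
facet normal -0.405 -0.703 -0.585
outer loop
vertex -1.582 -1.631 -3.155
vertex -2.006 -2.172 -2.212
vertex -2.642 -1.357 -2.751
endloop
endfacet
facet normal -0.372 -0.077 -0.925
outer loop
vertex -1.582 -1.631 -3.155
vertex -2.642 -1.357 -2.751
vertex -1.919 -0.515 -3.112
endloop
endfacet
facet normal 0.311 0.130 -0.941
outer loop
vertex -1.582 -1.631 -3.155
vertex -1.919 -0.515 -3.112
vertex -0.836 -0.809 -2.795
endloop
endfacet
facet normal 0.701 -0.368 -0.611
outer loop
vertex -1.582 -1.631 -3.155
vertex -0.836 -0.809 -2.795
vertex -0.889 -1.834 -2.238
endloop
endfacet
facet normal 0.281 -0.904 0.322
outer loop
vertex -2.006 -2.172 -2.212
vertex -0.889 -1.834 -2.238
vertex -1.521 -1.685 -1.268
endloop
endfacet
facet normal -0.791 -0.612 0.008
outer loop
vertex -2.642 -1.357 -2.751
vertex -2.006 -2.172 -2.212
vertex -2.604 -1.391 -1.585
endloop
endfacet
facet normal -0.738 0.401 -0.543
outer loop
vertex -1.919 -0.515 -3.112
vertex -2.642 -1.357 -2.751
vertex -2.551 -0.366 -2.142
endloop
endfacet
facet normal 0.366 0.737 -0.568
outer loop
vertex -0.836 -0.809 -2.795
vertex -1.919 -0.515 -3.112
vertex -1.434 -0.028 -2.168
endloop
endfacet
facet normal 0.997 -0.070 -0.035
outer loop
vertex -0.889 -1.834 -2.238
vertex -0.836 -0.809 -2.795
vertex -0.798 -0.843 -1.629
endloop
endfacet
facet normal -0.950 -0.150 -0.275
outer loop
vertex -4.08 -4.04 4.221
vertex -4.017 -2.59 3.209
vertex -3.458 -5.146 2.675
endloop
endfacet
facet normal -0.035 -0.819 0.572
outer loop
vertex -1.463 -4.83 3.251
vertex -4.08 -4.04 4.221
vertex -3.458 -5.146 2.675
endloop
endfacet
facet normal -0.950 -0.150 -0.275
outer loop
vertex -3.458 -5.146 2.675
vertex -4.017 -2.59 3.209
vertex -3.395 -3.696 1.663
endloop
endfacet
facet normal 0.311 -0.553 -0.773
outer loop
vertex -3.395 -3.696 1.663
vertex -1.463 -4.83 3.251
vertex -3.458 -5.146 2.675
endloop
endfacet
facet normal -0.311 0.553 0.773
outer loop
vertex -4.08 -4.04 4.221
vertex -2.022 -2.274 3.785
vertex -4.017 -2.59 3.209
endloop
endfacet
facet normal -0.035 -0.819 0.572
outer loop
vertex -2.085 -3.724 4.797
vertex -4.08 -4.04 4.221
vertex -1.463 -4.83 3.251
endloop
endfacet
facet normal -0.311 0.553 0.773
outer loop
vertex -2.085 -3.724 4.797
vertex -2.022 -2.274 3.785
vertex -4.08 -4.04 4.221
endloop
endfacet
facet normal 0.035 0.819 -0.572
outer loop
vertex -4.017 -2.59 3.209
vertex -2.022 -2.274 3.785
vertex -3.395 -3.696 1.663
endloop
endfacet
facet normal 0.311 -0.553 -0.773
outer loop
vertex -1.4 -3.38 2.239
vertex -1.463 -4.83 3.251
vertex -3.395 -3.696 1.663
endloop
endfacet
facet normal 0.035 0.819 -0.572
outer loop
vertex -3.395 -3.696 1.663
vertex -2.022 -2.274 3.785
vertex -1.4 -3.38 2.239
endloop
endfacet
facet normal 0.950 0.150 0.275
outer loop
vertex -1.4 -3.38 2.239
vertex -2.085 -3.724 4.797
vertex -1.463 -4.83 3.251
endloop
endfacet
facet normal 0.950 0.150 0.275
outer loop
vertex -2.022 -2.274 3.785
vertex -2.085 -3.724 4.797
vertex -1.4 -3.38 2.239
endloop
endfacet

endsolid


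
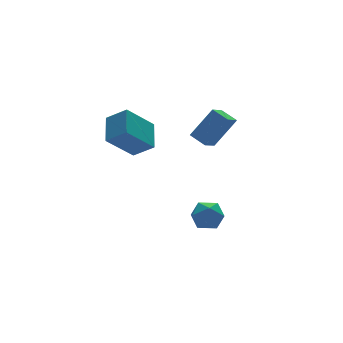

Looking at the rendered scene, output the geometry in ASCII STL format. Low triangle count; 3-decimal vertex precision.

solid 
facet normal -0.153 0.953 0.261
outer loop
vertex 1.679 -1.913 -3.512
vertex 1.999 -2.112 -2.599
vertex 2.638 -1.819 -3.293
endloop
endfacet
facet normal 0.010 0.902 -0.431
outer loop
vertex 1.679 -1.913 -3.512
vertex 2.638 -1.819 -3.293
vertex 2.365 -2.226 -4.151
endloop
endfacet
facet normal -0.473 0.477 -0.741
outer loop
vertex 1.679 -1.913 -3.512
vertex 2.365 -2.226 -4.151
vertex 1.557 -2.772 -3.987
endloop
endfacet
facet normal -0.934 0.265 -0.239
outer loop
vertex 1.679 -1.913 -3.512
vertex 1.557 -2.772 -3.987
vertex 1.331 -2.701 -3.027
endloop
endfacet
facet normal -0.737 0.559 0.380
outer loop
vertex 1.679 -1.913 -3.512
vertex 1.331 -2.701 -3.027
vertex 1.999 -2.112 -2.599
endloop
endfacet
facet normal 0.648 0.588 -0.485
outer loop
vertex 2.365 -2.226 -4.151
vertex 2.638 -1.819 -3.293
vertex 3.109 -2.619 -3.633
endloop
endfacet
facet normal 0.384 0.670 0.636
outer loop
vertex 2.638 -1.819 -3.293
vertex 1.999 -2.112 -2.599
vertex 2.883 -2.548 -2.673
endloop
endfacet
facet normal -0.559 0.033 0.828
outer loop
vertex 1.999 -2.112 -2.599
vertex 1.331 -2.701 -3.027
vertex 2.075 -3.094 -2.509
endloop
endfacet
facet normal -0.879 -0.444 -0.174
outer loop
vertex 1.331 -2.701 -3.027
vertex 1.557 -2.772 -3.987
vertex 1.802 -3.501 -3.367
endloop
endfacet
facet normal -0.132 -0.101 -0.986
outer loop
vertex 1.557 -2.772 -3.987
vertex 2.365 -2.226 -4.151
vertex 2.441 -3.208 -4.061
endloop
endfacet
facet normal 0.934 -0.265 0.239
outer loop
vertex 2.761 -3.407 -3.148
vertex 3.109 -2.619 -3.633
vertex 2.883 -2.548 -2.673
endloop
endfacet
facet normal 0.473 -0.477 0.741
outer loop
vertex 2.761 -3.407 -3.148
vertex 2.883 -2.548 -2.673
vertex 2.075 -3.094 -2.509
endloop
endfacet
facet normal -0.010 -0.902 0.431
outer loop
vertex 2.761 -3.407 -3.148
vertex 2.075 -3.094 -2.509
vertex 1.802 -3.501 -3.367
endloop
endfacet
facet normal 0.153 -0.953 -0.261
outer loop
vertex 2.761 -3.407 -3.148
vertex 1.802 -3.501 -3.367
vertex 2.441 -3.208 -4.061
endloop
endfacet
facet normal 0.737 -0.559 -0.380
outer loop
vertex 2.761 -3.407 -3.148
vertex 2.441 -3.208 -4.061
vertex 3.109 -2.619 -3.633
endloop
endfacet
facet normal 0.879 0.444 0.174
outer loop
vertex 2.883 -2.548 -2.673
vertex 3.109 -2.619 -3.633
vertex 2.638 -1.819 -3.293
endloop
endfacet
facet normal 0.132 0.101 0.986
outer loop
vertex 2.075 -3.094 -2.509
vertex 2.883 -2.548 -2.673
vertex 1.999 -2.112 -2.599
endloop
endfacet
facet normal -0.648 -0.588 0.485
outer loop
vertex 1.802 -3.501 -3.367
vertex 2.075 -3.094 -2.509
vertex 1.331 -2.701 -3.027
endloop
endfacet
facet normal -0.384 -0.670 -0.636
outer loop
vertex 2.441 -3.208 -4.061
vertex 1.802 -3.501 -3.367
vertex 1.557 -2.772 -3.987
endloop
endfacet
facet normal 0.559 -0.033 -0.828
outer loop
vertex 3.109 -2.619 -3.633
vertex 2.441 -3.208 -4.061
vertex 2.365 -2.226 -4.151
endloop
endfacet
facet normal -0.562 0.139 -0.815
outer loop
vertex 2.654 -1.64 1.196
vertex 2.32 -0.701 1.586
vertex 3.527 -1.116 0.683
endloop
endfacet
facet normal 0.313 -0.877 -0.364
outer loop
vertex 4.68 -1.399 2.354
vertex 2.654 -1.64 1.196
vertex 3.527 -1.116 0.683
endloop
endfacet
facet normal -0.562 0.139 -0.815
outer loop
vertex 3.527 -1.116 0.683
vertex 2.32 -0.701 1.586
vertex 3.193 -0.177 1.073
endloop
endfacet
facet normal 0.766 0.459 -0.450
outer loop
vertex 3.193 -0.177 1.073
vertex 4.68 -1.399 2.354
vertex 3.527 -1.116 0.683
endloop
endfacet
facet normal -0.766 -0.459 0.450
outer loop
vertex 2.654 -1.64 1.196
vertex 3.473 -0.984 3.257
vertex 2.32 -0.701 1.586
endloop
endfacet
facet normal 0.313 -0.877 -0.364
outer loop
vertex 3.807 -1.923 2.867
vertex 2.654 -1.64 1.196
vertex 4.68 -1.399 2.354
endloop
endfacet
facet normal -0.766 -0.459 0.450
outer loop
vertex 3.807 -1.923 2.867
vertex 3.473 -0.984 3.257
vertex 2.654 -1.64 1.196
endloop
endfacet
facet normal -0.313 0.877 0.364
outer loop
vertex 2.32 -0.701 1.586
vertex 3.473 -0.984 3.257
vertex 3.193 -0.177 1.073
endloop
endfacet
facet normal 0.766 0.459 -0.450
outer loop
vertex 4.346 -0.46 2.744
vertex 4.68 -1.399 2.354
vertex 3.193 -0.177 1.073
endloop
endfacet
facet normal -0.313 0.877 0.364
outer loop
vertex 3.193 -0.177 1.073
vertex 3.473 -0.984 3.257
vertex 4.346 -0.46 2.744
endloop
endfacet
facet normal 0.562 -0.139 0.815
outer loop
vertex 4.346 -0.46 2.744
vertex 3.807 -1.923 2.867
vertex 4.68 -1.399 2.354
endloop
endfacet
facet normal 0.562 -0.139 0.815
outer loop
vertex 3.473 -0.984 3.257
vertex 3.807 -1.923 2.867
vertex 4.346 -0.46 2.744
endloop
endfacet
facet normal -0.534 0.620 -0.575
outer loop
vertex -1.955 0.275 3.501
vertex -0.43 0.249 2.057
vertex -2.717 -1.107 2.72
endloop
endfacet
facet normal -0.726 0.012 0.687
outer loop
vertex -1.99 -1.949 3.503
vertex -1.955 0.275 3.501
vertex -2.717 -1.107 2.72
endloop
endfacet
facet normal -0.534 0.620 -0.575
outer loop
vertex -2.717 -1.107 2.72
vertex -0.43 0.249 2.057
vertex -1.192 -1.132 1.277
endloop
endfacet
facet normal -0.432 -0.785 -0.443
outer loop
vertex -1.192 -1.132 1.277
vertex -1.99 -1.949 3.503
vertex -2.717 -1.107 2.72
endloop
endfacet
facet normal 0.433 0.785 0.443
outer loop
vertex -1.955 0.275 3.501
vertex 0.297 -0.593 2.84
vertex -0.43 0.249 2.057
endloop
endfacet
facet normal -0.726 0.012 0.688
outer loop
vertex -1.228 -0.568 4.283
vertex -1.955 0.275 3.501
vertex -1.99 -1.949 3.503
endloop
endfacet
facet normal 0.433 0.785 0.444
outer loop
vertex -1.228 -0.568 4.283
vertex 0.297 -0.593 2.84
vertex -1.955 0.275 3.501
endloop
endfacet
facet normal 0.726 -0.012 -0.687
outer loop
vertex -0.43 0.249 2.057
vertex 0.297 -0.593 2.84
vertex -1.192 -1.132 1.277
endloop
endfacet
facet normal -0.433 -0.785 -0.443
outer loop
vertex -0.465 -1.975 2.059
vertex -1.99 -1.949 3.503
vertex -1.192 -1.132 1.277
endloop
endfacet
facet normal 0.726 -0.012 -0.688
outer loop
vertex -1.192 -1.132 1.277
vertex 0.297 -0.593 2.84
vertex -0.465 -1.975 2.059
endloop
endfacet
facet normal 0.534 -0.620 0.575
outer loop
vertex -0.465 -1.975 2.059
vertex -1.228 -0.568 4.283
vertex -1.99 -1.949 3.503
endloop
endfacet
facet normal 0.534 -0.620 0.575
outer loop
vertex 0.297 -0.593 2.84
vertex -1.228 -0.568 4.283
vertex -0.465 -1.975 2.059
endloop
endfacet

endsolid


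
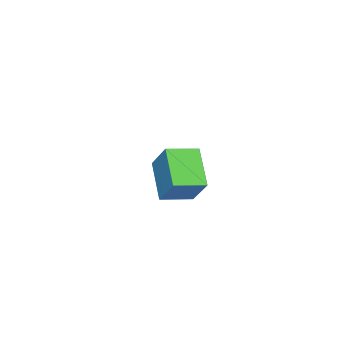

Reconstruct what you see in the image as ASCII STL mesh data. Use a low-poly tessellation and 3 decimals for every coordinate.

solid 
facet normal -0.217 0.759 0.614
outer loop
vertex -1.622 -3.264 -0.34
vertex -2.052 -3.709 0.058
vertex -1.339 -3.64 0.225
endloop
endfacet
facet normal 0.436 0.834 0.337
outer loop
vertex -1.622 -3.264 -0.34
vertex -1.339 -3.64 0.225
vertex -0.962 -3.583 -0.404
endloop
endfacet
facet normal 0.374 0.849 -0.375
outer loop
vertex -1.622 -3.264 -0.34
vertex -0.962 -3.583 -0.404
vertex -1.443 -3.617 -0.961
endloop
endfacet
facet normal -0.318 0.782 -0.536
outer loop
vertex -1.622 -3.264 -0.34
vertex -1.443 -3.617 -0.961
vertex -2.116 -3.695 -0.675
endloop
endfacet
facet normal -0.683 0.726 0.074
outer loop
vertex -1.622 -3.264 -0.34
vertex -2.116 -3.695 -0.675
vertex -2.052 -3.709 0.058
endloop
endfacet
facet normal 0.818 0.259 0.514
outer loop
vertex -0.962 -3.583 -0.404
vertex -1.339 -3.64 0.225
vertex -0.984 -4.225 -0.045
endloop
endfacet
facet normal -0.238 0.138 0.961
outer loop
vertex -1.339 -3.64 0.225
vertex -2.052 -3.709 0.058
vertex -1.657 -4.303 0.241
endloop
endfacet
facet normal -0.993 0.083 0.088
outer loop
vertex -2.052 -3.709 0.058
vertex -2.116 -3.695 -0.675
vertex -2.138 -4.337 -0.316
endloop
endfacet
facet normal -0.402 0.171 -0.899
outer loop
vertex -2.116 -3.695 -0.675
vertex -1.443 -3.617 -0.961
vertex -1.761 -4.28 -0.945
endloop
endfacet
facet normal 0.718 0.281 -0.637
outer loop
vertex -1.443 -3.617 -0.961
vertex -0.962 -3.583 -0.404
vertex -1.048 -4.211 -0.778
endloop
endfacet
facet normal 0.318 -0.782 0.536
outer loop
vertex -1.478 -4.656 -0.38
vertex -0.984 -4.225 -0.045
vertex -1.657 -4.303 0.241
endloop
endfacet
facet normal -0.374 -0.849 0.375
outer loop
vertex -1.478 -4.656 -0.38
vertex -1.657 -4.303 0.241
vertex -2.138 -4.337 -0.316
endloop
endfacet
facet normal -0.436 -0.834 -0.337
outer loop
vertex -1.478 -4.656 -0.38
vertex -2.138 -4.337 -0.316
vertex -1.761 -4.28 -0.945
endloop
endfacet
facet normal 0.217 -0.759 -0.614
outer loop
vertex -1.478 -4.656 -0.38
vertex -1.761 -4.28 -0.945
vertex -1.048 -4.211 -0.778
endloop
endfacet
facet normal 0.683 -0.726 -0.074
outer loop
vertex -1.478 -4.656 -0.38
vertex -1.048 -4.211 -0.778
vertex -0.984 -4.225 -0.045
endloop
endfacet
facet normal 0.402 -0.171 0.899
outer loop
vertex -1.657 -4.303 0.241
vertex -0.984 -4.225 -0.045
vertex -1.339 -3.64 0.225
endloop
endfacet
facet normal -0.718 -0.281 0.637
outer loop
vertex -2.138 -4.337 -0.316
vertex -1.657 -4.303 0.241
vertex -2.052 -3.709 0.058
endloop
endfacet
facet normal -0.818 -0.259 -0.514
outer loop
vertex -1.761 -4.28 -0.945
vertex -2.138 -4.337 -0.316
vertex -2.116 -3.695 -0.675
endloop
endfacet
facet normal 0.238 -0.138 -0.961
outer loop
vertex -1.048 -4.211 -0.778
vertex -1.761 -4.28 -0.945
vertex -1.443 -3.617 -0.961
endloop
endfacet
facet normal 0.993 -0.083 -0.088
outer loop
vertex -0.984 -4.225 -0.045
vertex -1.048 -4.211 -0.778
vertex -0.962 -3.583 -0.404
endloop
endfacet
facet normal -0.506 -0.507 0.698
outer loop
vertex 3.533 -0.743 3.015
vertex 2.455 0.102 2.847
vertex 2.908 -1.781 1.808
endloop
endfacet
facet normal 0.781 -0.612 0.122
outer loop
vertex 3.905 -0.782 0.433
vertex 3.533 -0.743 3.015
vertex 2.908 -1.781 1.808
endloop
endfacet
facet normal -0.507 -0.507 0.697
outer loop
vertex 2.908 -1.781 1.808
vertex 2.455 0.102 2.847
vertex 1.83 -0.935 1.639
endloop
endfacet
facet normal -0.366 -0.607 -0.706
outer loop
vertex 1.83 -0.935 1.639
vertex 3.905 -0.782 0.433
vertex 2.908 -1.781 1.808
endloop
endfacet
facet normal 0.366 0.607 0.706
outer loop
vertex 3.533 -0.743 3.015
vertex 3.452 1.101 1.472
vertex 2.455 0.102 2.847
endloop
endfacet
facet normal 0.781 -0.613 0.122
outer loop
vertex 4.53 0.255 1.641
vertex 3.533 -0.743 3.015
vertex 3.905 -0.782 0.433
endloop
endfacet
facet normal 0.365 0.607 0.706
outer loop
vertex 4.53 0.255 1.641
vertex 3.452 1.101 1.472
vertex 3.533 -0.743 3.015
endloop
endfacet
facet normal -0.781 0.612 -0.122
outer loop
vertex 2.455 0.102 2.847
vertex 3.452 1.101 1.472
vertex 1.83 -0.935 1.639
endloop
endfacet
facet normal -0.366 -0.607 -0.706
outer loop
vertex 2.827 0.063 0.265
vertex 3.905 -0.782 0.433
vertex 1.83 -0.935 1.639
endloop
endfacet
facet normal -0.781 0.612 -0.122
outer loop
vertex 1.83 -0.935 1.639
vertex 3.452 1.101 1.472
vertex 2.827 0.063 0.265
endloop
endfacet
facet normal 0.506 0.507 -0.697
outer loop
vertex 2.827 0.063 0.265
vertex 4.53 0.255 1.641
vertex 3.905 -0.782 0.433
endloop
endfacet
facet normal 0.507 0.506 -0.698
outer loop
vertex 3.452 1.101 1.472
vertex 4.53 0.255 1.641
vertex 2.827 0.063 0.265
endloop
endfacet

endsolid


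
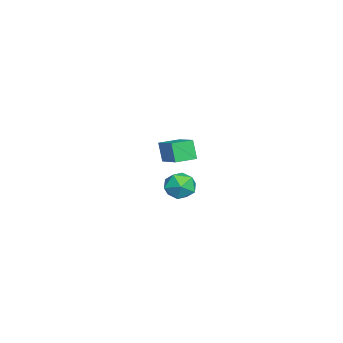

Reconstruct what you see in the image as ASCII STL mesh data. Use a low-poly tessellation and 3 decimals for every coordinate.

solid 
facet normal -0.218 0.155 0.963
outer loop
vertex 3.661 -2.487 2.268
vertex 3.02 -2.96 2.199
vertex 3.725 -3.271 2.409
endloop
endfacet
facet normal 0.486 0.193 0.852
outer loop
vertex 3.661 -2.487 2.268
vertex 3.725 -3.271 2.409
vertex 4.295 -2.891 1.998
endloop
endfacet
facet normal 0.606 0.705 0.368
outer loop
vertex 3.661 -2.487 2.268
vertex 4.295 -2.891 1.998
vertex 3.942 -2.345 1.534
endloop
endfacet
facet normal -0.024 0.983 0.181
outer loop
vertex 3.661 -2.487 2.268
vertex 3.942 -2.345 1.534
vertex 3.154 -2.387 1.658
endloop
endfacet
facet normal -0.534 0.643 0.549
outer loop
vertex 3.661 -2.487 2.268
vertex 3.154 -2.387 1.658
vertex 3.02 -2.96 2.199
endloop
endfacet
facet normal 0.699 -0.428 0.573
outer loop
vertex 4.295 -2.891 1.998
vertex 3.725 -3.271 2.409
vertex 4.046 -3.613 1.762
endloop
endfacet
facet normal -0.440 -0.490 0.753
outer loop
vertex 3.725 -3.271 2.409
vertex 3.02 -2.96 2.199
vertex 3.258 -3.655 1.886
endloop
endfacet
facet normal -0.950 0.301 0.083
outer loop
vertex 3.02 -2.96 2.199
vertex 3.154 -2.387 1.658
vertex 2.905 -3.109 1.422
endloop
endfacet
facet normal -0.126 0.850 -0.512
outer loop
vertex 3.154 -2.387 1.658
vertex 3.942 -2.345 1.534
vertex 3.475 -2.729 1.011
endloop
endfacet
facet normal 0.893 0.400 -0.209
outer loop
vertex 3.942 -2.345 1.534
vertex 4.295 -2.891 1.998
vertex 4.18 -3.04 1.221
endloop
endfacet
facet normal 0.024 -0.983 -0.181
outer loop
vertex 3.539 -3.513 1.152
vertex 4.046 -3.613 1.762
vertex 3.258 -3.655 1.886
endloop
endfacet
facet normal -0.606 -0.705 -0.368
outer loop
vertex 3.539 -3.513 1.152
vertex 3.258 -3.655 1.886
vertex 2.905 -3.109 1.422
endloop
endfacet
facet normal -0.486 -0.193 -0.852
outer loop
vertex 3.539 -3.513 1.152
vertex 2.905 -3.109 1.422
vertex 3.475 -2.729 1.011
endloop
endfacet
facet normal 0.218 -0.155 -0.963
outer loop
vertex 3.539 -3.513 1.152
vertex 3.475 -2.729 1.011
vertex 4.18 -3.04 1.221
endloop
endfacet
facet normal 0.534 -0.643 -0.549
outer loop
vertex 3.539 -3.513 1.152
vertex 4.18 -3.04 1.221
vertex 4.046 -3.613 1.762
endloop
endfacet
facet normal 0.126 -0.850 0.512
outer loop
vertex 3.258 -3.655 1.886
vertex 4.046 -3.613 1.762
vertex 3.725 -3.271 2.409
endloop
endfacet
facet normal -0.893 -0.400 0.209
outer loop
vertex 2.905 -3.109 1.422
vertex 3.258 -3.655 1.886
vertex 3.02 -2.96 2.199
endloop
endfacet
facet normal -0.699 0.428 -0.573
outer loop
vertex 3.475 -2.729 1.011
vertex 2.905 -3.109 1.422
vertex 3.154 -2.387 1.658
endloop
endfacet
facet normal 0.440 0.490 -0.753
outer loop
vertex 4.18 -3.04 1.221
vertex 3.475 -2.729 1.011
vertex 3.942 -2.345 1.534
endloop
endfacet
facet normal 0.950 -0.301 -0.083
outer loop
vertex 4.046 -3.613 1.762
vertex 4.18 -3.04 1.221
vertex 4.295 -2.891 1.998
endloop
endfacet
facet normal -0.501 0.865 0.016
outer loop
vertex -2.937 -3.691 1.386
vertex -1.663 -2.964 1.973
vertex -2.598 -3.476 0.383
endloop
endfacet
facet normal -0.806 -0.460 -0.371
outer loop
vertex -2.077 -4.376 0.367
vertex -2.937 -3.691 1.386
vertex -2.598 -3.476 0.383
endloop
endfacet
facet normal -0.501 0.865 0.016
outer loop
vertex -2.598 -3.476 0.383
vertex -1.663 -2.964 1.973
vertex -1.324 -2.749 0.971
endloop
endfacet
facet normal 0.315 0.199 -0.928
outer loop
vertex -1.324 -2.749 0.971
vertex -2.077 -4.376 0.367
vertex -2.598 -3.476 0.383
endloop
endfacet
facet normal -0.314 -0.199 0.928
outer loop
vertex -2.937 -3.691 1.386
vertex -1.142 -3.864 1.957
vertex -1.663 -2.964 1.973
endloop
endfacet
facet normal -0.807 -0.460 -0.372
outer loop
vertex -2.416 -4.591 1.369
vertex -2.937 -3.691 1.386
vertex -2.077 -4.376 0.367
endloop
endfacet
facet normal -0.314 -0.200 0.928
outer loop
vertex -2.416 -4.591 1.369
vertex -1.142 -3.864 1.957
vertex -2.937 -3.691 1.386
endloop
endfacet
facet normal 0.806 0.460 0.372
outer loop
vertex -1.663 -2.964 1.973
vertex -1.142 -3.864 1.957
vertex -1.324 -2.749 0.971
endloop
endfacet
facet normal 0.314 0.199 -0.928
outer loop
vertex -0.803 -3.649 0.954
vertex -2.077 -4.376 0.367
vertex -1.324 -2.749 0.971
endloop
endfacet
facet normal 0.807 0.460 0.371
outer loop
vertex -1.324 -2.749 0.971
vertex -1.142 -3.864 1.957
vertex -0.803 -3.649 0.954
endloop
endfacet
facet normal 0.501 -0.865 -0.016
outer loop
vertex -0.803 -3.649 0.954
vertex -2.416 -4.591 1.369
vertex -2.077 -4.376 0.367
endloop
endfacet
facet normal 0.501 -0.865 -0.016
outer loop
vertex -1.142 -3.864 1.957
vertex -2.416 -4.591 1.369
vertex -0.803 -3.649 0.954
endloop
endfacet

endsolid


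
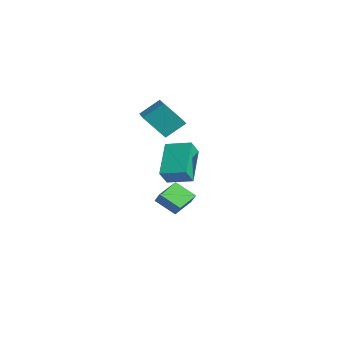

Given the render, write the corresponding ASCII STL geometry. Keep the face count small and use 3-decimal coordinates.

solid 
facet normal -0.920 0.339 -0.196
outer loop
vertex -2.067 -0.898 4.206
vertex -1.444 0.045 2.909
vertex -2.268 -1.938 3.353
endloop
endfacet
facet normal -0.362 -0.548 0.754
outer loop
vertex -0.676 -2.525 3.691
vertex -2.067 -0.898 4.206
vertex -2.268 -1.938 3.353
endloop
endfacet
facet normal -0.920 0.339 -0.196
outer loop
vertex -2.268 -1.938 3.353
vertex -1.444 0.045 2.909
vertex -1.645 -0.995 2.056
endloop
endfacet
facet normal -0.149 -0.764 -0.627
outer loop
vertex -1.645 -0.995 2.056
vertex -0.676 -2.525 3.691
vertex -2.268 -1.938 3.353
endloop
endfacet
facet normal 0.149 0.764 0.627
outer loop
vertex -2.067 -0.898 4.206
vertex 0.148 -0.542 3.247
vertex -1.444 0.045 2.909
endloop
endfacet
facet normal -0.362 -0.548 0.754
outer loop
vertex -0.475 -1.485 4.544
vertex -2.067 -0.898 4.206
vertex -0.676 -2.525 3.691
endloop
endfacet
facet normal 0.149 0.764 0.627
outer loop
vertex -0.475 -1.485 4.544
vertex 0.148 -0.542 3.247
vertex -2.067 -0.898 4.206
endloop
endfacet
facet normal 0.362 0.548 -0.754
outer loop
vertex -1.444 0.045 2.909
vertex 0.148 -0.542 3.247
vertex -1.645 -0.995 2.056
endloop
endfacet
facet normal -0.149 -0.764 -0.627
outer loop
vertex -0.053 -1.582 2.394
vertex -0.676 -2.525 3.691
vertex -1.645 -0.995 2.056
endloop
endfacet
facet normal 0.362 0.548 -0.754
outer loop
vertex -1.645 -0.995 2.056
vertex 0.148 -0.542 3.247
vertex -0.053 -1.582 2.394
endloop
endfacet
facet normal 0.920 -0.339 0.196
outer loop
vertex -0.053 -1.582 2.394
vertex -0.475 -1.485 4.544
vertex -0.676 -2.525 3.691
endloop
endfacet
facet normal 0.920 -0.339 0.196
outer loop
vertex 0.148 -0.542 3.247
vertex -0.475 -1.485 4.544
vertex -0.053 -1.582 2.394
endloop
endfacet
facet normal -0.612 -0.031 -0.791
outer loop
vertex -2.457 -1.007 -3.032
vertex -3.052 0.214 -2.619
vertex -1.524 -0.299 -3.781
endloop
endfacet
facet normal 0.419 -0.860 -0.291
outer loop
vertex -1.028 -0.274 -3.141
vertex -2.457 -1.007 -3.032
vertex -1.524 -0.299 -3.781
endloop
endfacet
facet normal -0.612 -0.031 -0.791
outer loop
vertex -1.524 -0.299 -3.781
vertex -3.052 0.214 -2.619
vertex -2.119 0.922 -3.368
endloop
endfacet
facet normal 0.671 0.509 -0.540
outer loop
vertex -2.119 0.922 -3.368
vertex -1.028 -0.274 -3.141
vertex -1.524 -0.299 -3.781
endloop
endfacet
facet normal -0.671 -0.509 0.540
outer loop
vertex -2.457 -1.007 -3.032
vertex -2.556 0.239 -1.979
vertex -3.052 0.214 -2.619
endloop
endfacet
facet normal 0.419 -0.860 -0.291
outer loop
vertex -1.961 -0.982 -2.392
vertex -2.457 -1.007 -3.032
vertex -1.028 -0.274 -3.141
endloop
endfacet
facet normal -0.671 -0.509 0.540
outer loop
vertex -1.961 -0.982 -2.392
vertex -2.556 0.239 -1.979
vertex -2.457 -1.007 -3.032
endloop
endfacet
facet normal -0.419 0.860 0.291
outer loop
vertex -3.052 0.214 -2.619
vertex -2.556 0.239 -1.979
vertex -2.119 0.922 -3.368
endloop
endfacet
facet normal 0.671 0.509 -0.540
outer loop
vertex -1.623 0.947 -2.728
vertex -1.028 -0.274 -3.141
vertex -2.119 0.922 -3.368
endloop
endfacet
facet normal -0.419 0.860 0.291
outer loop
vertex -2.119 0.922 -3.368
vertex -2.556 0.239 -1.979
vertex -1.623 0.947 -2.728
endloop
endfacet
facet normal 0.612 0.031 0.791
outer loop
vertex -1.623 0.947 -2.728
vertex -1.961 -0.982 -2.392
vertex -1.028 -0.274 -3.141
endloop
endfacet
facet normal 0.612 0.031 0.791
outer loop
vertex -2.556 0.239 -1.979
vertex -1.961 -0.982 -2.392
vertex -1.623 0.947 -2.728
endloop
endfacet
facet normal -0.337 0.545 -0.768
outer loop
vertex 0.801 -1.627 1.643
vertex 1.742 -0.68 1.903
vertex 2.175 -2.63 0.328
endloop
endfacet
facet normal -0.692 -0.696 -0.192
outer loop
vertex 2.538 -3.22 1.157
vertex 0.801 -1.627 1.643
vertex 2.175 -2.63 0.328
endloop
endfacet
facet normal -0.336 0.546 -0.768
outer loop
vertex 2.175 -2.63 0.328
vertex 1.742 -0.68 1.903
vertex 3.116 -1.684 0.589
endloop
endfacet
facet normal 0.639 -0.467 -0.612
outer loop
vertex 3.116 -1.684 0.589
vertex 2.538 -3.22 1.157
vertex 2.175 -2.63 0.328
endloop
endfacet
facet normal -0.639 0.467 0.612
outer loop
vertex 0.801 -1.627 1.643
vertex 2.105 -1.27 2.732
vertex 1.742 -0.68 1.903
endloop
endfacet
facet normal -0.692 -0.696 -0.192
outer loop
vertex 1.164 -2.216 2.471
vertex 0.801 -1.627 1.643
vertex 2.538 -3.22 1.157
endloop
endfacet
facet normal -0.639 0.467 0.612
outer loop
vertex 1.164 -2.216 2.471
vertex 2.105 -1.27 2.732
vertex 0.801 -1.627 1.643
endloop
endfacet
facet normal 0.692 0.696 0.192
outer loop
vertex 1.742 -0.68 1.903
vertex 2.105 -1.27 2.732
vertex 3.116 -1.684 0.589
endloop
endfacet
facet normal 0.639 -0.467 -0.612
outer loop
vertex 3.479 -2.273 1.417
vertex 2.538 -3.22 1.157
vertex 3.116 -1.684 0.589
endloop
endfacet
facet normal 0.692 0.696 0.192
outer loop
vertex 3.116 -1.684 0.589
vertex 2.105 -1.27 2.732
vertex 3.479 -2.273 1.417
endloop
endfacet
facet normal 0.336 -0.545 0.768
outer loop
vertex 3.479 -2.273 1.417
vertex 1.164 -2.216 2.471
vertex 2.538 -3.22 1.157
endloop
endfacet
facet normal 0.336 -0.546 0.767
outer loop
vertex 2.105 -1.27 2.732
vertex 1.164 -2.216 2.471
vertex 3.479 -2.273 1.417
endloop
endfacet

endsolid


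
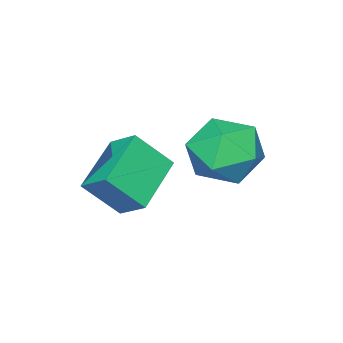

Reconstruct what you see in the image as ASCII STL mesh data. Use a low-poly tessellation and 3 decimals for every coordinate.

solid 
facet normal -0.172 0.899 -0.403
outer loop
vertex -2.78 3.526 -0.351
vertex -3.767 3.568 0.164
vertex -2.858 3.968 0.669
endloop
endfacet
facet normal 0.527 0.794 -0.304
outer loop
vertex -2.78 3.526 -0.351
vertex -2.858 3.968 0.669
vertex -2.001 3.302 0.414
endloop
endfacet
facet normal 0.715 0.209 -0.667
outer loop
vertex -2.78 3.526 -0.351
vertex -2.001 3.302 0.414
vertex -2.381 2.49 -0.248
endloop
endfacet
facet normal 0.133 -0.047 -0.990
outer loop
vertex -2.78 3.526 -0.351
vertex -2.381 2.49 -0.248
vertex -3.473 2.654 -0.403
endloop
endfacet
facet normal -0.415 0.379 -0.827
outer loop
vertex -2.78 3.526 -0.351
vertex -3.473 2.654 -0.403
vertex -3.767 3.568 0.164
endloop
endfacet
facet normal 0.635 0.667 0.389
outer loop
vertex -2.001 3.302 0.414
vertex -2.858 3.968 0.669
vertex -2.507 3.206 1.403
endloop
endfacet
facet normal -0.496 0.837 0.230
outer loop
vertex -2.858 3.968 0.669
vertex -3.767 3.568 0.164
vertex -3.599 3.37 1.248
endloop
endfacet
facet normal -0.890 -0.004 -0.456
outer loop
vertex -3.767 3.568 0.164
vertex -3.473 2.654 -0.403
vertex -3.979 2.558 0.586
endloop
endfacet
facet normal -0.002 -0.694 -0.720
outer loop
vertex -3.473 2.654 -0.403
vertex -2.381 2.49 -0.248
vertex -3.122 1.892 0.331
endloop
endfacet
facet normal 0.940 -0.279 -0.197
outer loop
vertex -2.381 2.49 -0.248
vertex -2.001 3.302 0.414
vertex -2.213 2.292 0.836
endloop
endfacet
facet normal -0.133 0.047 0.990
outer loop
vertex -3.2 2.334 1.351
vertex -2.507 3.206 1.403
vertex -3.599 3.37 1.248
endloop
endfacet
facet normal -0.715 -0.209 0.667
outer loop
vertex -3.2 2.334 1.351
vertex -3.599 3.37 1.248
vertex -3.979 2.558 0.586
endloop
endfacet
facet normal -0.527 -0.794 0.304
outer loop
vertex -3.2 2.334 1.351
vertex -3.979 2.558 0.586
vertex -3.122 1.892 0.331
endloop
endfacet
facet normal 0.172 -0.899 0.403
outer loop
vertex -3.2 2.334 1.351
vertex -3.122 1.892 0.331
vertex -2.213 2.292 0.836
endloop
endfacet
facet normal 0.415 -0.379 0.827
outer loop
vertex -3.2 2.334 1.351
vertex -2.213 2.292 0.836
vertex -2.507 3.206 1.403
endloop
endfacet
facet normal 0.002 0.694 0.720
outer loop
vertex -3.599 3.37 1.248
vertex -2.507 3.206 1.403
vertex -2.858 3.968 0.669
endloop
endfacet
facet normal -0.940 0.279 0.197
outer loop
vertex -3.979 2.558 0.586
vertex -3.599 3.37 1.248
vertex -3.767 3.568 0.164
endloop
endfacet
facet normal -0.635 -0.667 -0.389
outer loop
vertex -3.122 1.892 0.331
vertex -3.979 2.558 0.586
vertex -3.473 2.654 -0.403
endloop
endfacet
facet normal 0.496 -0.837 -0.230
outer loop
vertex -2.213 2.292 0.836
vertex -3.122 1.892 0.331
vertex -2.381 2.49 -0.248
endloop
endfacet
facet normal 0.890 0.004 0.456
outer loop
vertex -2.507 3.206 1.403
vertex -2.213 2.292 0.836
vertex -2.001 3.302 0.414
endloop
endfacet
facet normal -0.467 0.501 -0.729
outer loop
vertex -2.075 2.047 0.151
vertex -0.519 2.465 -0.558
vertex -2.104 1.207 -0.408
endloop
endfacet
facet normal -0.884 -0.237 0.402
outer loop
vertex -1.461 0.515 0.598
vertex -2.075 2.047 0.151
vertex -2.104 1.207 -0.408
endloop
endfacet
facet normal -0.466 0.501 -0.729
outer loop
vertex -2.104 1.207 -0.408
vertex -0.519 2.465 -0.558
vertex -0.548 1.624 -1.117
endloop
endfacet
facet normal -0.029 -0.832 -0.554
outer loop
vertex -0.548 1.624 -1.117
vertex -1.461 0.515 0.598
vertex -2.104 1.207 -0.408
endloop
endfacet
facet normal 0.029 0.832 0.554
outer loop
vertex -2.075 2.047 0.151
vertex 0.124 1.773 0.448
vertex -0.519 2.465 -0.558
endloop
endfacet
facet normal -0.884 -0.237 0.402
outer loop
vertex -1.432 1.356 1.157
vertex -2.075 2.047 0.151
vertex -1.461 0.515 0.598
endloop
endfacet
facet normal 0.029 0.832 0.553
outer loop
vertex -1.432 1.356 1.157
vertex 0.124 1.773 0.448
vertex -2.075 2.047 0.151
endloop
endfacet
facet normal 0.884 0.237 -0.402
outer loop
vertex -0.519 2.465 -0.558
vertex 0.124 1.773 0.448
vertex -0.548 1.624 -1.117
endloop
endfacet
facet normal -0.029 -0.832 -0.553
outer loop
vertex 0.095 0.933 -0.111
vertex -1.461 0.515 0.598
vertex -0.548 1.624 -1.117
endloop
endfacet
facet normal 0.884 0.237 -0.402
outer loop
vertex -0.548 1.624 -1.117
vertex 0.124 1.773 0.448
vertex 0.095 0.933 -0.111
endloop
endfacet
facet normal 0.467 -0.501 0.729
outer loop
vertex 0.095 0.933 -0.111
vertex -1.432 1.356 1.157
vertex -1.461 0.515 0.598
endloop
endfacet
facet normal 0.466 -0.501 0.729
outer loop
vertex 0.124 1.773 0.448
vertex -1.432 1.356 1.157
vertex 0.095 0.933 -0.111
endloop
endfacet

endsolid


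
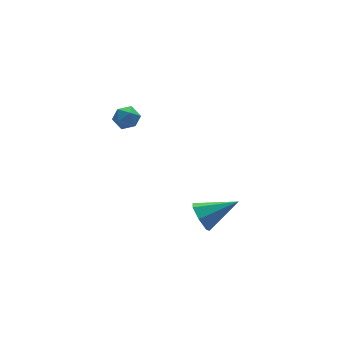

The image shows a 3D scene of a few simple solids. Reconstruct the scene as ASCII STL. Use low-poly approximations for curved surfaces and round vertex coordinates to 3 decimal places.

solid 
facet normal -0.873 0.235 -0.427
outer loop
vertex 1.148 -2.023 -3.792
vertex 0.718 -2.292 -3.06
vertex 1.031 -1.481 -3.254
endloop
endfacet
facet normal 0.753 0.538 -0.379
outer loop
vertex 1.148 -2.023 -3.792
vertex 1.031 -1.481 -3.254
vertex 2.482 -2.768 -2.2
endloop
endfacet
facet normal -0.874 0.235 -0.426
outer loop
vertex 1.031 -1.481 -3.254
vertex 0.718 -2.292 -3.06
vertex 0.679 -1.55 -2.57
endloop
endfacet
facet normal 0.481 0.812 0.330
outer loop
vertex 1.031 -1.481 -3.254
vertex 0.679 -1.55 -2.57
vertex 2.482 -2.768 -2.2
endloop
endfacet
facet normal -0.873 0.236 -0.426
outer loop
vertex 0.679 -1.55 -2.57
vertex 0.718 -2.292 -3.06
vertex 0.356 -2.177 -2.255
endloop
endfacet
facet normal 0.090 0.410 0.908
outer loop
vertex 0.679 -1.55 -2.57
vertex 0.356 -2.177 -2.255
vertex 2.482 -2.768 -2.2
endloop
endfacet
facet normal -0.873 0.236 -0.426
outer loop
vertex 0.356 -2.177 -2.255
vertex 0.718 -2.292 -3.06
vertex 0.306 -2.891 -2.547
endloop
endfacet
facet normal -0.126 -0.368 0.921
outer loop
vertex 0.356 -2.177 -2.255
vertex 0.306 -2.891 -2.547
vertex 2.482 -2.768 -2.2
endloop
endfacet
facet normal -0.873 0.236 -0.426
outer loop
vertex 0.306 -2.891 -2.547
vertex 0.718 -2.292 -3.06
vertex 0.566 -3.153 -3.225
endloop
endfacet
facet normal -0.004 -0.933 0.359
outer loop
vertex 0.306 -2.891 -2.547
vertex 0.566 -3.153 -3.225
vertex 2.482 -2.768 -2.2
endloop
endfacet
facet normal -0.874 0.236 -0.426
outer loop
vertex 0.566 -3.153 -3.225
vertex 0.718 -2.292 -3.06
vertex 0.94 -2.767 -3.779
endloop
endfacet
facet normal 0.363 -0.861 -0.355
outer loop
vertex 0.566 -3.153 -3.225
vertex 0.94 -2.767 -3.779
vertex 2.482 -2.768 -2.2
endloop
endfacet
facet normal -0.873 0.237 -0.426
outer loop
vertex 0.94 -2.767 -3.779
vertex 0.718 -2.292 -3.06
vertex 1.148 -2.023 -3.792
endloop
endfacet
facet normal 0.700 -0.208 -0.684
outer loop
vertex 0.94 -2.767 -3.779
vertex 1.148 -2.023 -3.792
vertex 2.482 -2.768 -2.2
endloop
endfacet
facet normal -0.571 0.768 0.290
outer loop
vertex -2.492 0.47 3.346
vertex -2.226 0.418 4.008
vertex -1.906 0.838 3.526
endloop
endfacet
facet normal -0.396 0.826 -0.400
outer loop
vertex -2.492 0.47 3.346
vertex -1.906 0.838 3.526
vertex -1.944 0.512 2.89
endloop
endfacet
facet normal -0.631 0.242 -0.737
outer loop
vertex -2.492 0.47 3.346
vertex -1.944 0.512 2.89
vertex -2.287 -0.108 2.98
endloop
endfacet
facet normal -0.951 -0.175 -0.256
outer loop
vertex -2.492 0.47 3.346
vertex -2.287 -0.108 2.98
vertex -2.462 -0.167 3.67
endloop
endfacet
facet normal -0.913 0.150 0.379
outer loop
vertex -2.492 0.47 3.346
vertex -2.462 -0.167 3.67
vertex -2.226 0.418 4.008
endloop
endfacet
facet normal 0.315 0.837 -0.448
outer loop
vertex -1.944 0.512 2.89
vertex -1.906 0.838 3.526
vertex -1.338 0.487 3.27
endloop
endfacet
facet normal 0.035 0.742 0.670
outer loop
vertex -1.906 0.838 3.526
vertex -2.226 0.418 4.008
vertex -1.513 0.428 3.96
endloop
endfacet
facet normal -0.521 -0.260 0.813
outer loop
vertex -2.226 0.418 4.008
vertex -2.462 -0.167 3.67
vertex -1.856 -0.192 4.05
endloop
endfacet
facet normal -0.582 -0.785 -0.215
outer loop
vertex -2.462 -0.167 3.67
vertex -2.287 -0.108 2.98
vertex -1.894 -0.518 3.414
endloop
endfacet
facet normal -0.065 -0.108 -0.992
outer loop
vertex -2.287 -0.108 2.98
vertex -1.944 0.512 2.89
vertex -1.574 -0.098 2.932
endloop
endfacet
facet normal 0.951 0.175 0.256
outer loop
vertex -1.308 -0.15 3.594
vertex -1.338 0.487 3.27
vertex -1.513 0.428 3.96
endloop
endfacet
facet normal 0.631 -0.242 0.737
outer loop
vertex -1.308 -0.15 3.594
vertex -1.513 0.428 3.96
vertex -1.856 -0.192 4.05
endloop
endfacet
facet normal 0.396 -0.826 0.400
outer loop
vertex -1.308 -0.15 3.594
vertex -1.856 -0.192 4.05
vertex -1.894 -0.518 3.414
endloop
endfacet
facet normal 0.571 -0.768 -0.290
outer loop
vertex -1.308 -0.15 3.594
vertex -1.894 -0.518 3.414
vertex -1.574 -0.098 2.932
endloop
endfacet
facet normal 0.913 -0.150 -0.379
outer loop
vertex -1.308 -0.15 3.594
vertex -1.574 -0.098 2.932
vertex -1.338 0.487 3.27
endloop
endfacet
facet normal 0.582 0.785 0.215
outer loop
vertex -1.513 0.428 3.96
vertex -1.338 0.487 3.27
vertex -1.906 0.838 3.526
endloop
endfacet
facet normal 0.065 0.108 0.992
outer loop
vertex -1.856 -0.192 4.05
vertex -1.513 0.428 3.96
vertex -2.226 0.418 4.008
endloop
endfacet
facet normal -0.315 -0.837 0.448
outer loop
vertex -1.894 -0.518 3.414
vertex -1.856 -0.192 4.05
vertex -2.462 -0.167 3.67
endloop
endfacet
facet normal -0.035 -0.742 -0.670
outer loop
vertex -1.574 -0.098 2.932
vertex -1.894 -0.518 3.414
vertex -2.287 -0.108 2.98
endloop
endfacet
facet normal 0.521 0.260 -0.813
outer loop
vertex -1.338 0.487 3.27
vertex -1.574 -0.098 2.932
vertex -1.944 0.512 2.89
endloop
endfacet

endsolid


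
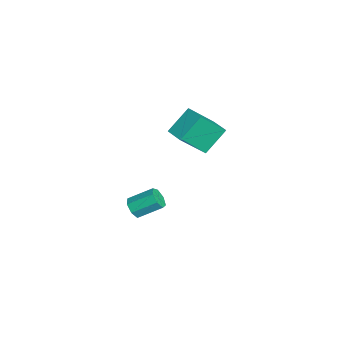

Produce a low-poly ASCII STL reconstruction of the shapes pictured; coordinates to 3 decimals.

solid 
facet normal -0.032 -0.848 -0.529
outer loop
vertex -2.188 0.268 -3.584
vertex -2.671 0.112 -3.304
vertex -2.62 0.416 -3.795
endloop
endfacet
facet normal 0.511 0.441 -0.738
outer loop
vertex -2.188 0.268 -3.584
vertex -2.62 0.416 -3.795
vertex -2.146 1.405 -2.876
endloop
endfacet
facet normal 0.510 0.441 -0.738
outer loop
vertex -2.146 1.405 -2.876
vertex -2.62 0.416 -3.795
vertex -2.579 1.553 -3.087
endloop
endfacet
facet normal 0.032 0.848 0.530
outer loop
vertex -2.146 1.405 -2.876
vertex -2.579 1.553 -3.087
vertex -2.629 1.248 -2.596
endloop
endfacet
facet normal -0.030 -0.848 -0.528
outer loop
vertex -2.62 0.416 -3.795
vertex -2.671 0.112 -3.304
vertex -3.091 0.334 -3.637
endloop
endfacet
facet normal -0.352 0.504 -0.789
outer loop
vertex -2.62 0.416 -3.795
vertex -3.091 0.334 -3.637
vertex -2.579 1.553 -3.087
endloop
endfacet
facet normal -0.354 0.504 -0.788
outer loop
vertex -2.579 1.553 -3.087
vertex -3.091 0.334 -3.637
vertex -3.049 1.471 -2.928
endloop
endfacet
facet normal 0.031 0.848 0.530
outer loop
vertex -2.579 1.553 -3.087
vertex -3.049 1.471 -2.928
vertex -2.629 1.248 -2.596
endloop
endfacet
facet normal -0.031 -0.849 -0.527
outer loop
vertex -3.091 0.334 -3.637
vertex -2.671 0.112 -3.304
vertex -3.245 0.085 -3.227
endloop
endfacet
facet normal -0.952 0.187 -0.244
outer loop
vertex -3.091 0.334 -3.637
vertex -3.245 0.085 -3.227
vertex -3.049 1.471 -2.928
endloop
endfacet
facet normal -0.951 0.188 -0.246
outer loop
vertex -3.049 1.471 -2.928
vertex -3.245 0.085 -3.227
vertex -3.204 1.222 -2.519
endloop
endfacet
facet normal 0.032 0.848 0.529
outer loop
vertex -3.049 1.471 -2.928
vertex -3.204 1.222 -2.519
vertex -2.629 1.248 -2.596
endloop
endfacet
facet normal -0.031 -0.848 -0.529
outer loop
vertex -3.245 0.085 -3.227
vertex -2.671 0.112 -3.304
vertex -2.967 -0.144 -2.876
endloop
endfacet
facet normal -0.833 -0.271 0.483
outer loop
vertex -3.245 0.085 -3.227
vertex -2.967 -0.144 -2.876
vertex -3.204 1.222 -2.519
endloop
endfacet
facet normal -0.832 -0.271 0.484
outer loop
vertex -3.204 1.222 -2.519
vertex -2.967 -0.144 -2.876
vertex -2.925 0.993 -2.168
endloop
endfacet
facet normal 0.032 0.849 0.528
outer loop
vertex -3.204 1.222 -2.519
vertex -2.925 0.993 -2.168
vertex -2.629 1.248 -2.596
endloop
endfacet
facet normal -0.032 -0.848 -0.529
outer loop
vertex -2.967 -0.144 -2.876
vertex -2.671 0.112 -3.304
vertex -2.466 -0.181 -2.847
endloop
endfacet
facet normal -0.088 -0.524 0.847
outer loop
vertex -2.967 -0.144 -2.876
vertex -2.466 -0.181 -2.847
vertex -2.925 0.993 -2.168
endloop
endfacet
facet normal -0.088 -0.524 0.847
outer loop
vertex -2.925 0.993 -2.168
vertex -2.466 -0.181 -2.847
vertex -2.424 0.956 -2.139
endloop
endfacet
facet normal 0.032 0.849 0.528
outer loop
vertex -2.925 0.993 -2.168
vertex -2.424 0.956 -2.139
vertex -2.629 1.248 -2.596
endloop
endfacet
facet normal -0.031 -0.848 -0.530
outer loop
vertex -2.466 -0.181 -2.847
vertex -2.671 0.112 -3.304
vertex -2.119 0.003 -3.162
endloop
endfacet
facet normal 0.724 -0.384 0.573
outer loop
vertex -2.466 -0.181 -2.847
vertex -2.119 0.003 -3.162
vertex -2.424 0.956 -2.139
endloop
endfacet
facet normal 0.725 -0.383 0.573
outer loop
vertex -2.424 0.956 -2.139
vertex -2.119 0.003 -3.162
vertex -2.078 1.14 -2.454
endloop
endfacet
facet normal 0.030 0.848 0.529
outer loop
vertex -2.424 0.956 -2.139
vertex -2.078 1.14 -2.454
vertex -2.629 1.248 -2.596
endloop
endfacet
facet normal -0.032 -0.849 -0.528
outer loop
vertex -2.119 0.003 -3.162
vertex -2.671 0.112 -3.304
vertex -2.188 0.268 -3.584
endloop
endfacet
facet normal 0.990 0.047 -0.132
outer loop
vertex -2.119 0.003 -3.162
vertex -2.188 0.268 -3.584
vertex -2.078 1.14 -2.454
endloop
endfacet
facet normal 0.990 0.045 -0.131
outer loop
vertex -2.078 1.14 -2.454
vertex -2.188 0.268 -3.584
vertex -2.146 1.405 -2.876
endloop
endfacet
facet normal 0.030 0.849 0.528
outer loop
vertex -2.078 1.14 -2.454
vertex -2.146 1.405 -2.876
vertex -2.629 1.248 -2.596
endloop
endfacet
facet normal -0.410 0.612 0.677
outer loop
vertex -2.687 2.55 3.452
vertex -1.804 3.027 3.555
vertex -3.151 3.691 2.139
endloop
endfacet
facet normal -0.875 -0.473 -0.102
outer loop
vertex -2.536 2.773 1.125
vertex -2.687 2.55 3.452
vertex -3.151 3.691 2.139
endloop
endfacet
facet normal -0.409 0.612 0.676
outer loop
vertex -3.151 3.691 2.139
vertex -1.804 3.027 3.555
vertex -2.267 4.168 2.242
endloop
endfacet
facet normal -0.257 0.634 -0.730
outer loop
vertex -2.267 4.168 2.242
vertex -2.536 2.773 1.125
vertex -3.151 3.691 2.139
endloop
endfacet
facet normal 0.257 -0.634 0.730
outer loop
vertex -2.687 2.55 3.452
vertex -1.189 2.109 2.541
vertex -1.804 3.027 3.555
endloop
endfacet
facet normal -0.875 -0.473 -0.102
outer loop
vertex -2.073 1.632 2.438
vertex -2.687 2.55 3.452
vertex -2.536 2.773 1.125
endloop
endfacet
facet normal 0.257 -0.634 0.729
outer loop
vertex -2.073 1.632 2.438
vertex -1.189 2.109 2.541
vertex -2.687 2.55 3.452
endloop
endfacet
facet normal 0.875 0.473 0.102
outer loop
vertex -1.804 3.027 3.555
vertex -1.189 2.109 2.541
vertex -2.267 4.168 2.242
endloop
endfacet
facet normal -0.257 0.634 -0.730
outer loop
vertex -1.653 3.25 1.228
vertex -2.536 2.773 1.125
vertex -2.267 4.168 2.242
endloop
endfacet
facet normal 0.875 0.473 0.102
outer loop
vertex -2.267 4.168 2.242
vertex -1.189 2.109 2.541
vertex -1.653 3.25 1.228
endloop
endfacet
facet normal 0.410 -0.612 -0.676
outer loop
vertex -1.653 3.25 1.228
vertex -2.073 1.632 2.438
vertex -2.536 2.773 1.125
endloop
endfacet
facet normal 0.409 -0.612 -0.677
outer loop
vertex -1.189 2.109 2.541
vertex -2.073 1.632 2.438
vertex -1.653 3.25 1.228
endloop
endfacet

endsolid
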